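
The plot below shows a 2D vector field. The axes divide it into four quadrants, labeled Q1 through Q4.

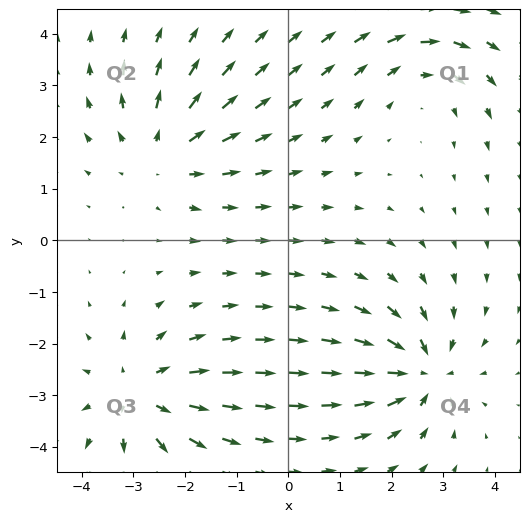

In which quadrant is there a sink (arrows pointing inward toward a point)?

Q4

The sink sits at approximately (2.6, -2.6), which lies in quadrant Q4. The divergence there is about -6, negative as expected for a sink.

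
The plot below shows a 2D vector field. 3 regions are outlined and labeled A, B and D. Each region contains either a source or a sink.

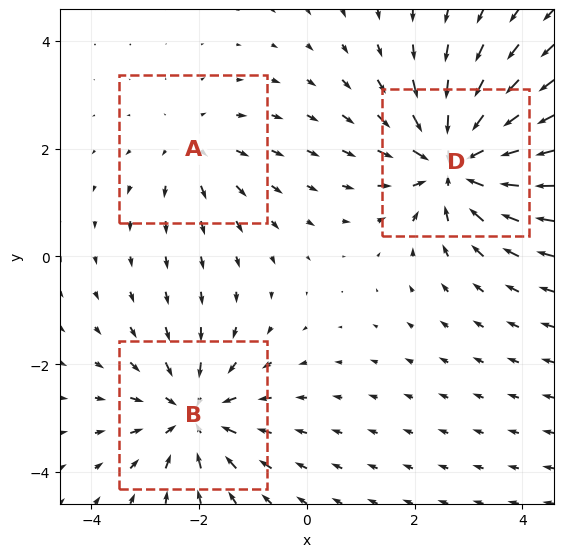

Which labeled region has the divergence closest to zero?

A

Divergence at each region's feature centre — A: about +2, B: about -4, D: about -5. Region A is closest to zero.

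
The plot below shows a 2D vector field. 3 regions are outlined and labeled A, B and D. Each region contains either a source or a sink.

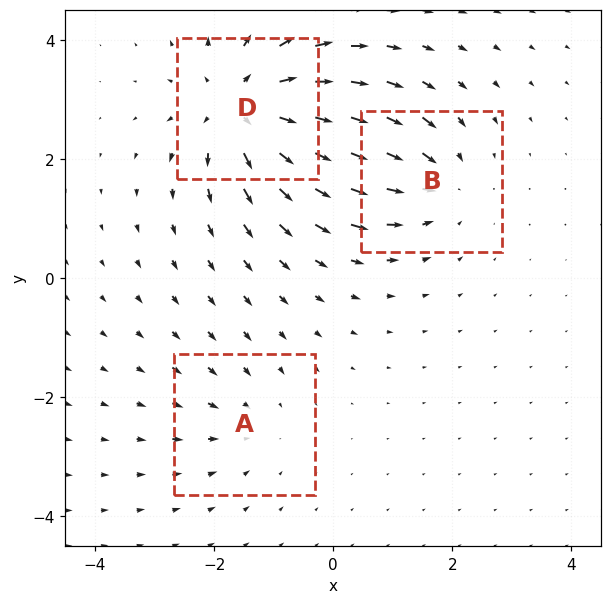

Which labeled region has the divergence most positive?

Divergence at each region's feature centre — A: about -2, B: about -3, D: about +5. Region D is most positive.

D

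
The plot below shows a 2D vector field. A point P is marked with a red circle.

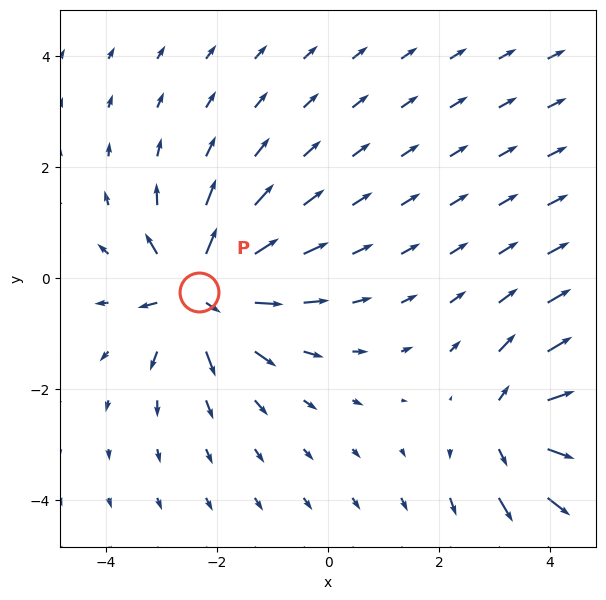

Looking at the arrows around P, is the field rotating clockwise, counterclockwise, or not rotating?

not rotating

Near P at (-2.3, -0.2) the arrows show no circulation. The curl there is ≈0.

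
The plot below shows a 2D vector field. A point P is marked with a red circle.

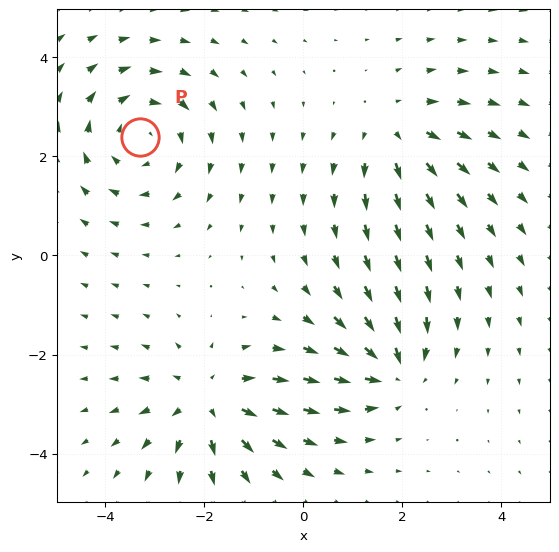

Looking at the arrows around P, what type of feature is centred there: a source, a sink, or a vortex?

vortex

At P (-3.3, 2.4) the arrows circulate clockwise. Divergence ≈0, curl about -3 — near-zero divergence with nonzero curl is a vortex.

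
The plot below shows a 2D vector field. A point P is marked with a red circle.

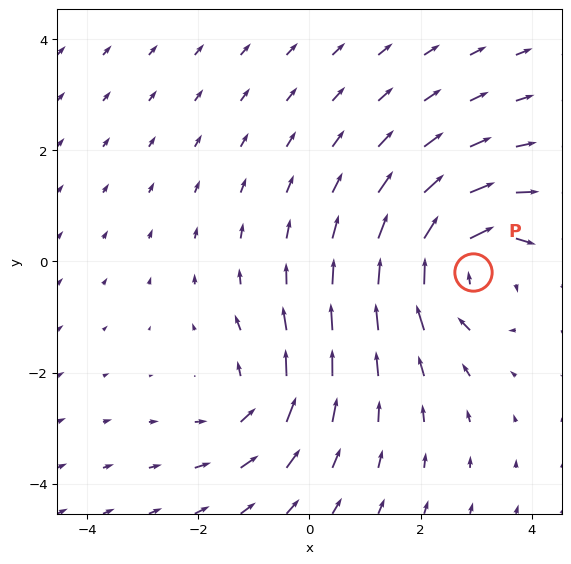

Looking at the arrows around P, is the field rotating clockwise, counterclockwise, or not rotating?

clockwise

Near P at (2.9, -0.2) the arrows circulate clockwise. The curl (z-component) there is about -5; negative curl means clockwise rotation.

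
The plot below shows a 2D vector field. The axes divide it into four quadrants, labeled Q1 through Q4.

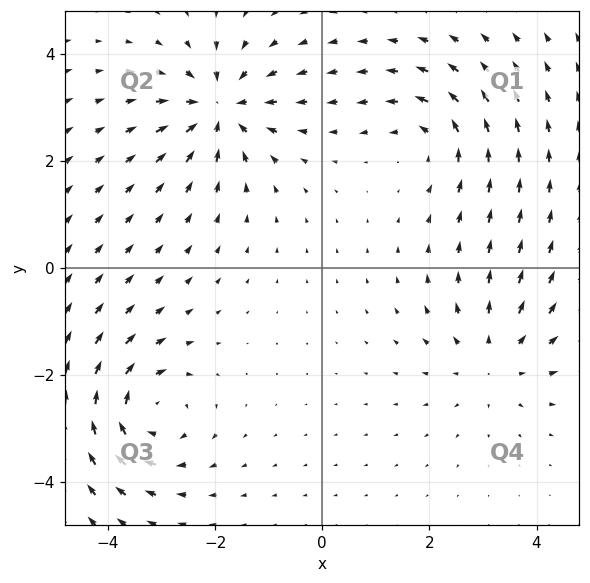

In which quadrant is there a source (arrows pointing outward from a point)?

Q4

The source sits at approximately (3.2, -1.7), which lies in quadrant Q4. The divergence there is about +4, positive as expected for a source.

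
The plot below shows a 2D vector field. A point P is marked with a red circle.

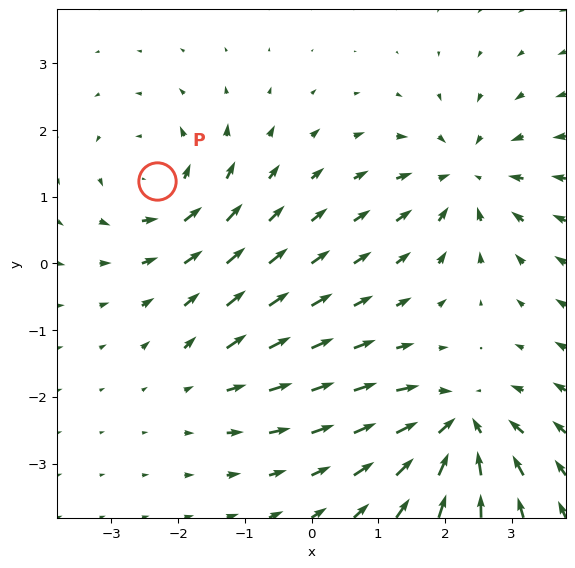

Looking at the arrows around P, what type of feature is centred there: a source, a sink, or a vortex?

At P (-2.3, 1.2) the arrows circulate counterclockwise. Divergence ≈0, curl about +5 — near-zero divergence with nonzero curl is a vortex.

vortex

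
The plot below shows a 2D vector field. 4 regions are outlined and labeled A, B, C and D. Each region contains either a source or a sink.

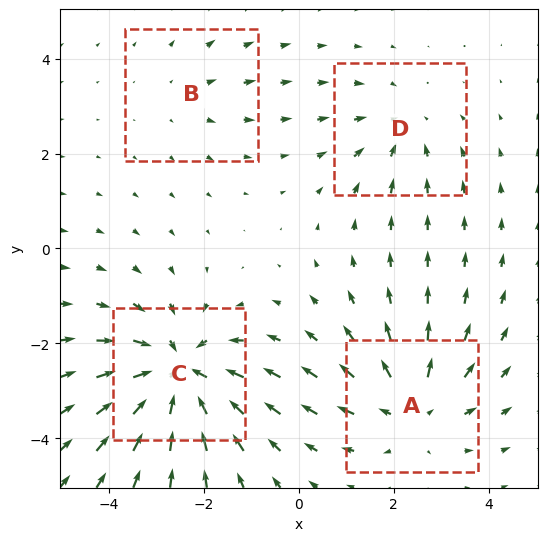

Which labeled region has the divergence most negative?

Divergence at each region's feature centre — A: about +4, B: about +2, C: about -6, D: about -3. Region C is most negative.

C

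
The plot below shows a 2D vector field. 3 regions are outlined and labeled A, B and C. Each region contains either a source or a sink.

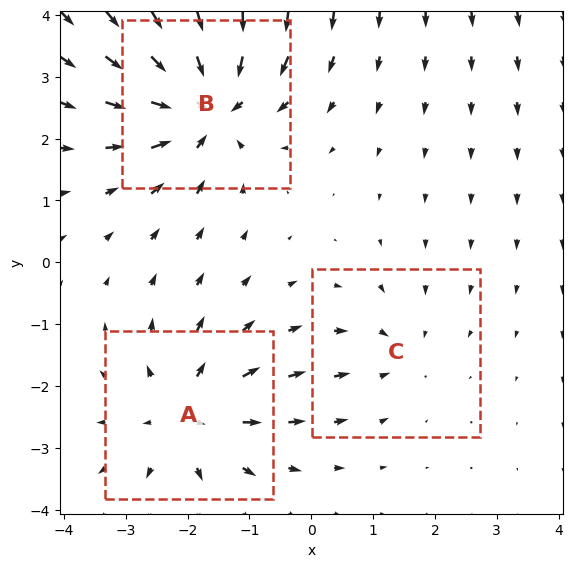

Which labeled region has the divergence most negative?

Divergence at each region's feature centre — A: about +3, B: about -5, C: about -2. Region B is most negative.

B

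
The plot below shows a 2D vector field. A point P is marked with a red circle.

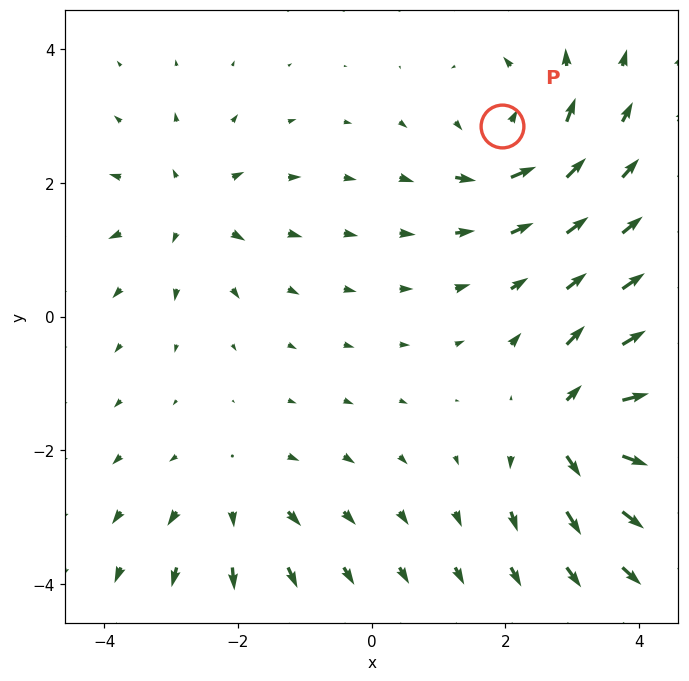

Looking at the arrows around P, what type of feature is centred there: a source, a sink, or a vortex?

vortex

At P (2.0, 2.9) the arrows circulate counterclockwise. Divergence ≈0, curl about +5 — near-zero divergence with nonzero curl is a vortex.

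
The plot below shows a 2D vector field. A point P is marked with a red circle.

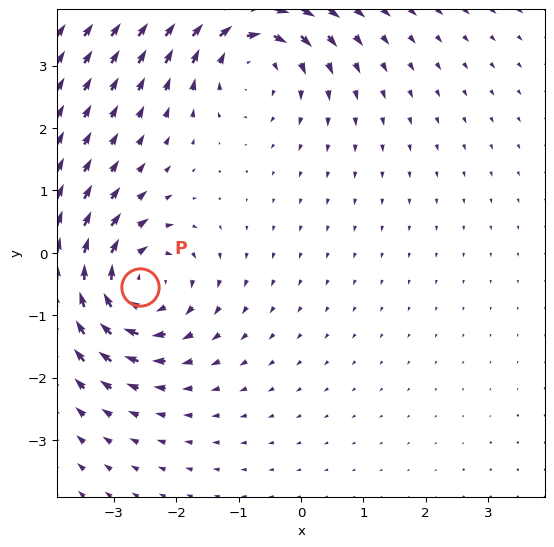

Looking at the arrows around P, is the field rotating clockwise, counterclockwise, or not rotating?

clockwise

Near P at (-2.6, -0.6) the arrows circulate clockwise. The curl (z-component) there is about -6; negative curl means clockwise rotation.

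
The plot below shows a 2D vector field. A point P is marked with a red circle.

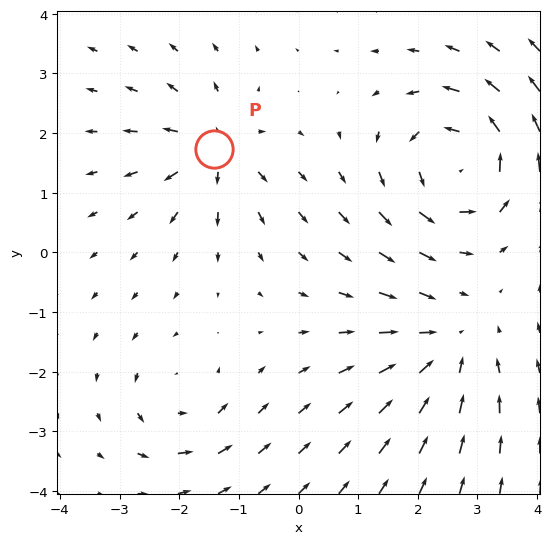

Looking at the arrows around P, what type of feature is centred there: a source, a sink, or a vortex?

source

At P (-1.4, 1.7) the arrows spread outward. Divergence about +5, curl ≈0 — positive divergence with near-zero curl is a source.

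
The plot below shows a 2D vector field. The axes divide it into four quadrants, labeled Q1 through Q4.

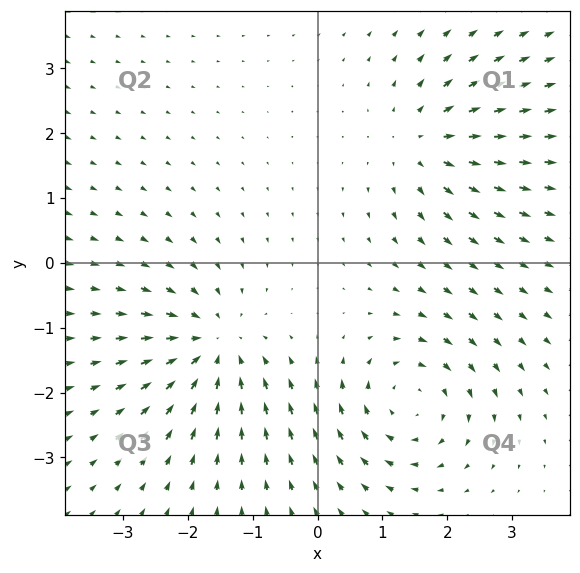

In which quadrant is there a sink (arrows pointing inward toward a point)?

The sink sits at approximately (-1.6, -1.3), which lies in quadrant Q3. The divergence there is about -5, negative as expected for a sink.

Q3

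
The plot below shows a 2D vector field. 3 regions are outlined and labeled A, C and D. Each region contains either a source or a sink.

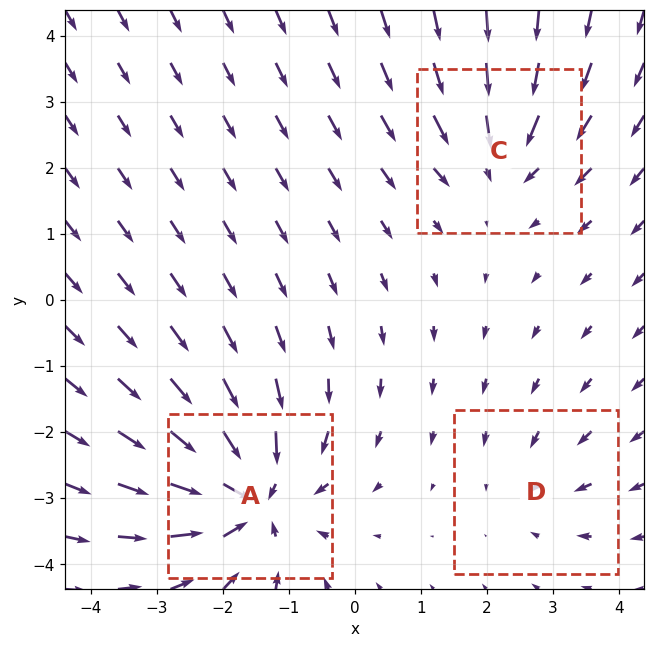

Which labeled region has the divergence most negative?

A

Divergence at each region's feature centre — A: about -5, C: about -3, D: about -2. Region A is most negative.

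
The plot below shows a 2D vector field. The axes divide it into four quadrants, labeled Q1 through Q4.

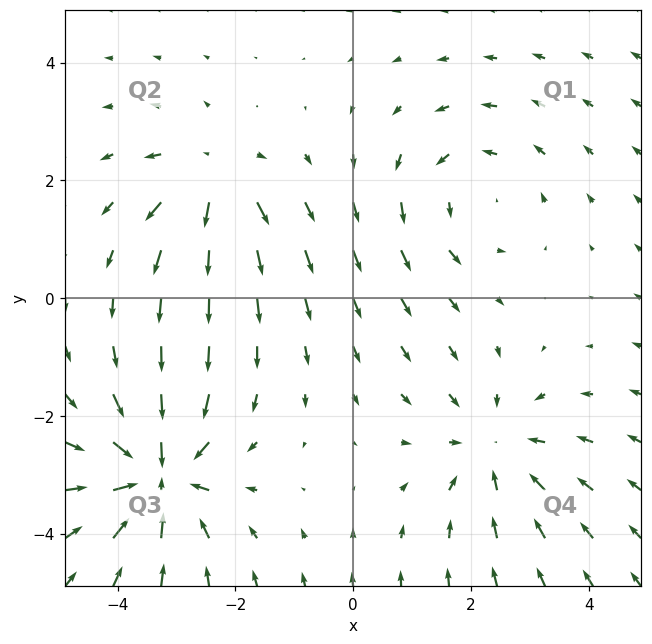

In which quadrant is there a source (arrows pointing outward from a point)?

The source sits at approximately (-2.4, 2.0), which lies in quadrant Q2. The divergence there is about +4, positive as expected for a source.

Q2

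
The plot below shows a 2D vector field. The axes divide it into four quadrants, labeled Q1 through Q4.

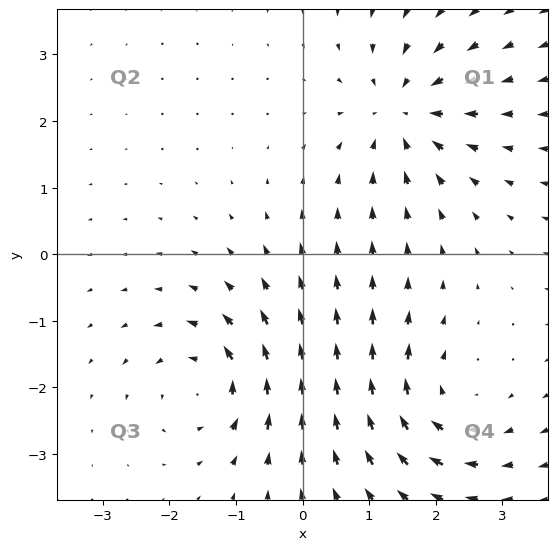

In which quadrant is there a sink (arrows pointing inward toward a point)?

The sink sits at approximately (1.5, 2.1), which lies in quadrant Q1. The divergence there is about -3, negative as expected for a sink.

Q1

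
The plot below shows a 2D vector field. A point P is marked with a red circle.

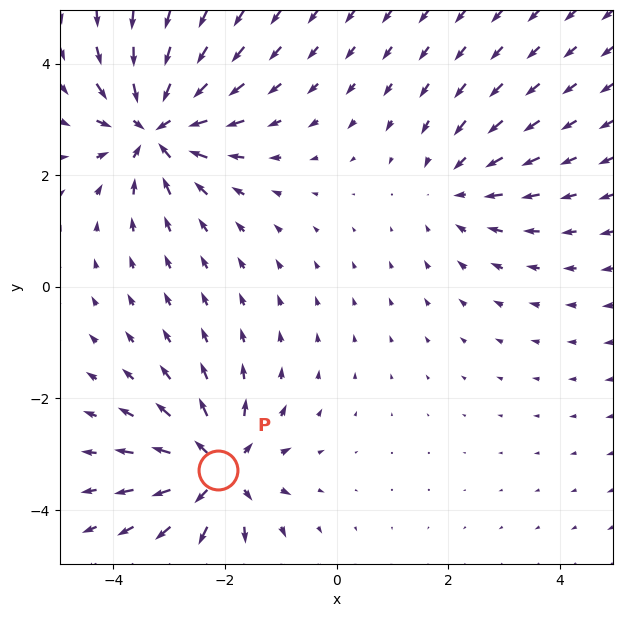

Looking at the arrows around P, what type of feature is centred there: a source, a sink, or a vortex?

At P (-2.1, -3.3) the arrows spread outward. Divergence about +6, curl ≈0 — positive divergence with near-zero curl is a source.

source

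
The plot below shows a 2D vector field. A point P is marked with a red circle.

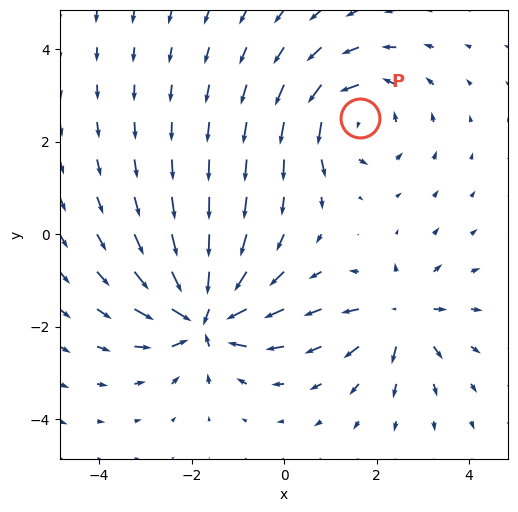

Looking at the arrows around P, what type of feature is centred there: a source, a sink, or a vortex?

At P (1.6, 2.5) the arrows circulate counterclockwise. Divergence ≈0, curl about +4 — near-zero divergence with nonzero curl is a vortex.

vortex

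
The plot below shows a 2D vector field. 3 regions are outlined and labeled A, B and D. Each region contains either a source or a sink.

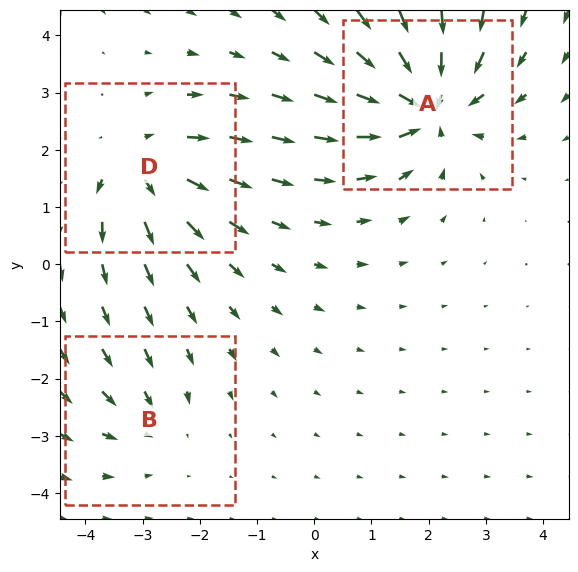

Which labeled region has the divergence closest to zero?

Divergence at each region's feature centre — A: about -6, B: about -2, D: about +4. Region B is closest to zero.

B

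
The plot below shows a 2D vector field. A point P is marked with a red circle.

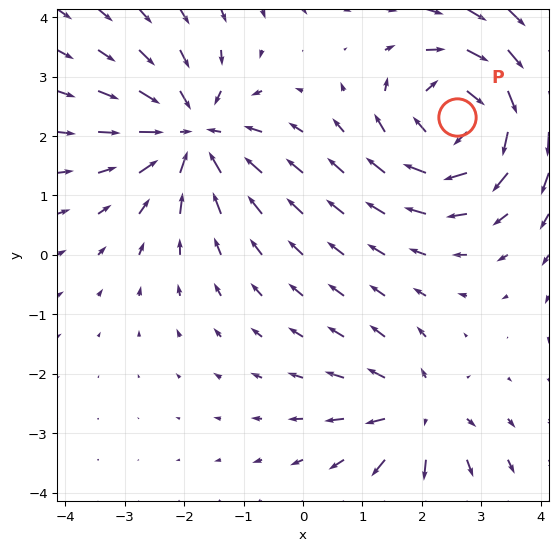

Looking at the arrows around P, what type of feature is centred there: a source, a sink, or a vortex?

vortex

At P (2.6, 2.3) the arrows circulate clockwise. Divergence ≈0, curl about -6 — near-zero divergence with nonzero curl is a vortex.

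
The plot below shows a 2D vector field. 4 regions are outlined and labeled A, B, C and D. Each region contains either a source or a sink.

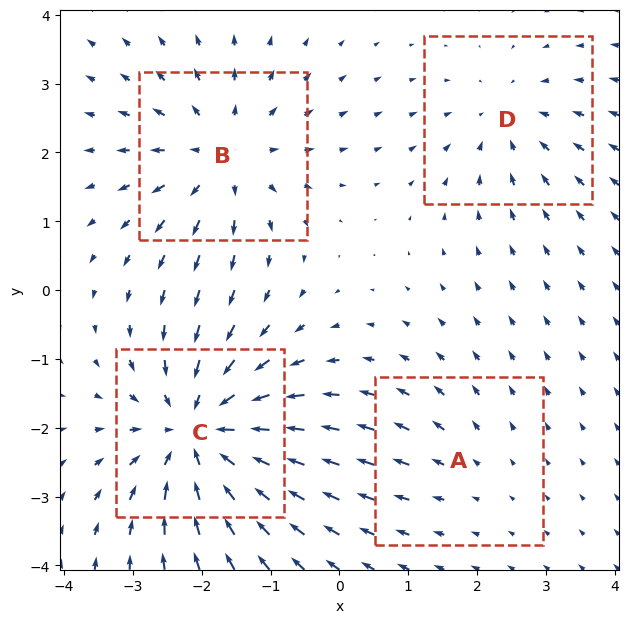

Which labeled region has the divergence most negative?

Divergence at each region's feature centre — A: about +2, B: about +5, C: about -7, D: about -3. Region C is most negative.

C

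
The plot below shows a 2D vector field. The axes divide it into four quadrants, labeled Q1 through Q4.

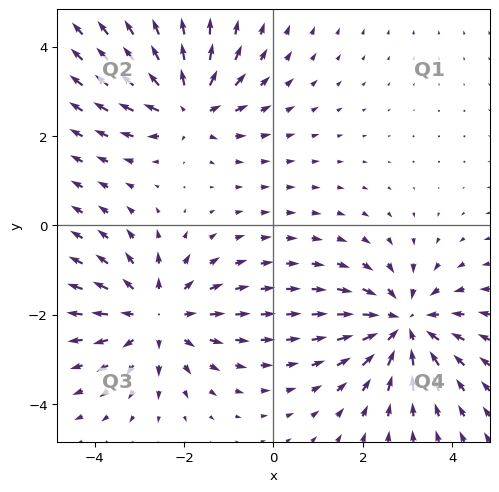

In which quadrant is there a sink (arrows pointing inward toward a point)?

The sink sits at approximately (2.9, -2.2), which lies in quadrant Q4. The divergence there is about -4, negative as expected for a sink.

Q4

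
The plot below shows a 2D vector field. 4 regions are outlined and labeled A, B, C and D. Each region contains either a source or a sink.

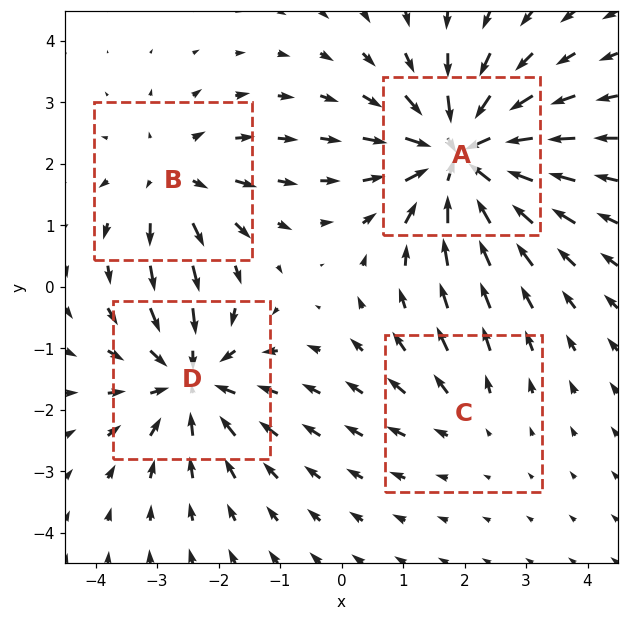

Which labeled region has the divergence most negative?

Divergence at each region's feature centre — A: about -6, B: about +3, C: about +2, D: about -5. Region A is most negative.

A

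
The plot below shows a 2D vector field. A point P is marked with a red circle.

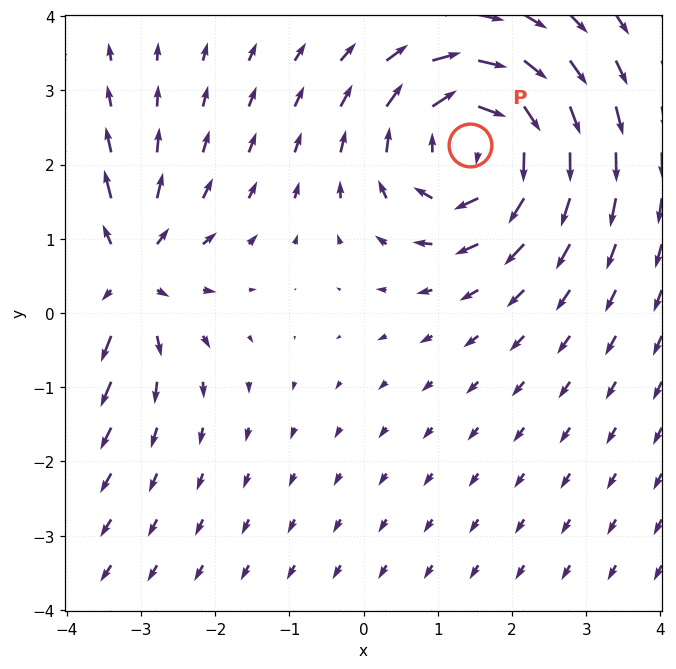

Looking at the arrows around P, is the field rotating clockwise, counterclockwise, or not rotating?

clockwise

Near P at (1.4, 2.3) the arrows circulate clockwise. The curl (z-component) there is about -4; negative curl means clockwise rotation.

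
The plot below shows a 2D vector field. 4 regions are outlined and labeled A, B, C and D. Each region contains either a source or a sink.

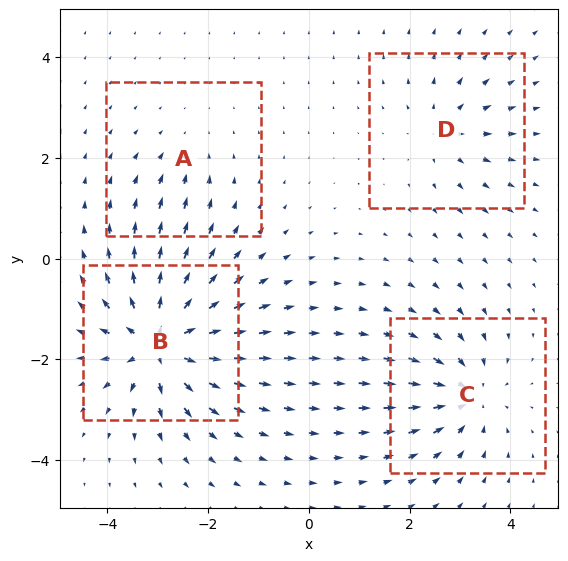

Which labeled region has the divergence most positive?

B

Divergence at each region's feature centre — A: about -2, B: about +9, C: about -5, D: about +4. Region B is most positive.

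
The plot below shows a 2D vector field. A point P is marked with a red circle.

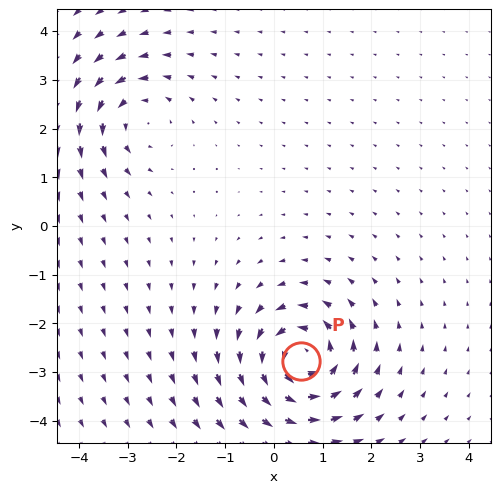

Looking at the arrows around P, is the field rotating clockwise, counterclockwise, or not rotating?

Near P at (0.6, -2.8) the arrows circulate counterclockwise. The curl (z-component) there is about +6; positive curl means counterclockwise rotation.

counterclockwise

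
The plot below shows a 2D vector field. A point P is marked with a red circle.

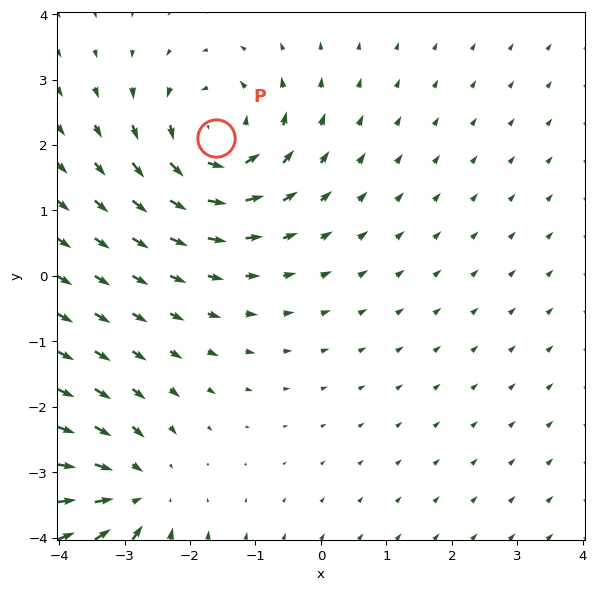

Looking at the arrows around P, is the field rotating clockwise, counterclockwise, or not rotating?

counterclockwise

Near P at (-1.6, 2.1) the arrows circulate counterclockwise. The curl (z-component) there is about +4; positive curl means counterclockwise rotation.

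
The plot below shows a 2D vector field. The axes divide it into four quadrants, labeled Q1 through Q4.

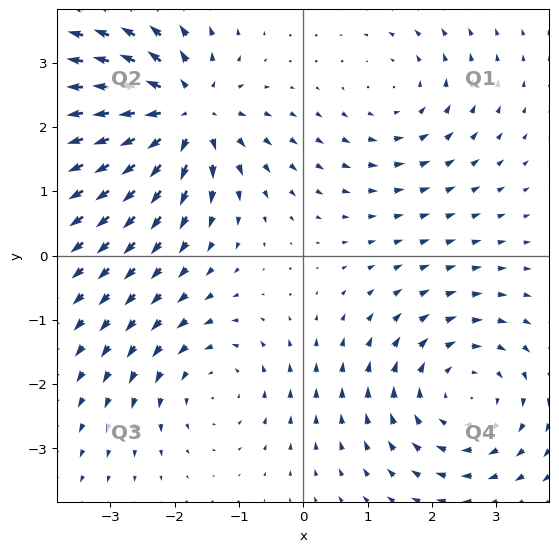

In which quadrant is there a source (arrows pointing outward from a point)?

Q2

The source sits at approximately (-1.8, 2.2), which lies in quadrant Q2. The divergence there is about +6, positive as expected for a source.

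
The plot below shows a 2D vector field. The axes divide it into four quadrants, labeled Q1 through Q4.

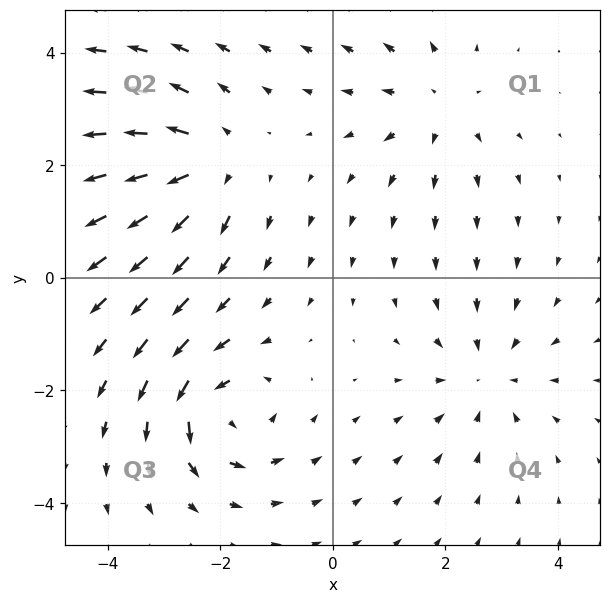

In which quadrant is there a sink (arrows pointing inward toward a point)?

The sink sits at approximately (2.7, -1.8), which lies in quadrant Q4. The divergence there is about -2, negative as expected for a sink.

Q4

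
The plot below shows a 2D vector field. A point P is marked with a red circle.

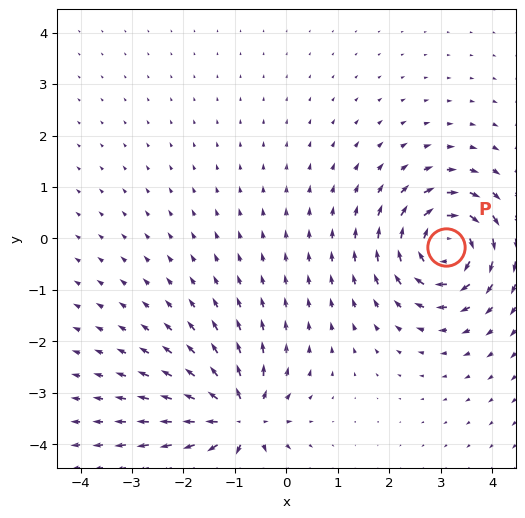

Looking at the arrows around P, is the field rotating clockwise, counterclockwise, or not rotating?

clockwise

Near P at (3.1, -0.2) the arrows circulate clockwise. The curl (z-component) there is about -7; negative curl means clockwise rotation.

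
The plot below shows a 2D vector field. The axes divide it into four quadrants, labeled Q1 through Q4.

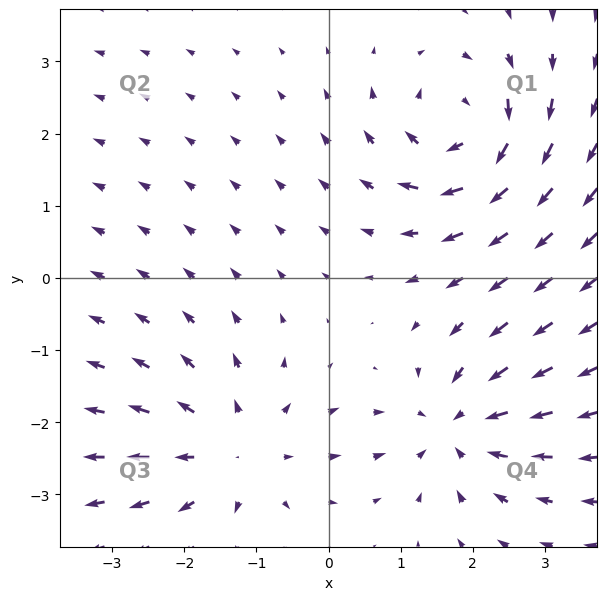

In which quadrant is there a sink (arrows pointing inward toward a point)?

The sink sits at approximately (1.8, -2.1), which lies in quadrant Q4. The divergence there is about -4, negative as expected for a sink.

Q4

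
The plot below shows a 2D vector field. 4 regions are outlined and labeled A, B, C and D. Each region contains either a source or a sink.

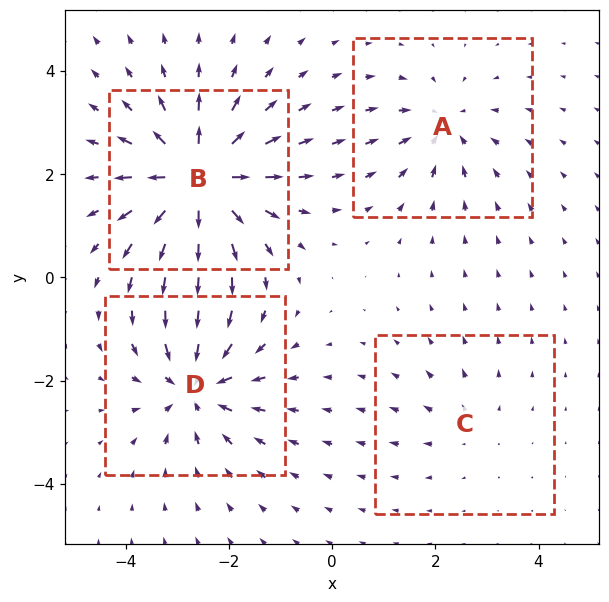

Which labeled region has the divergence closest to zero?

C

Divergence at each region's feature centre — A: about -4, B: about +7, C: about +2, D: about -6. Region C is closest to zero.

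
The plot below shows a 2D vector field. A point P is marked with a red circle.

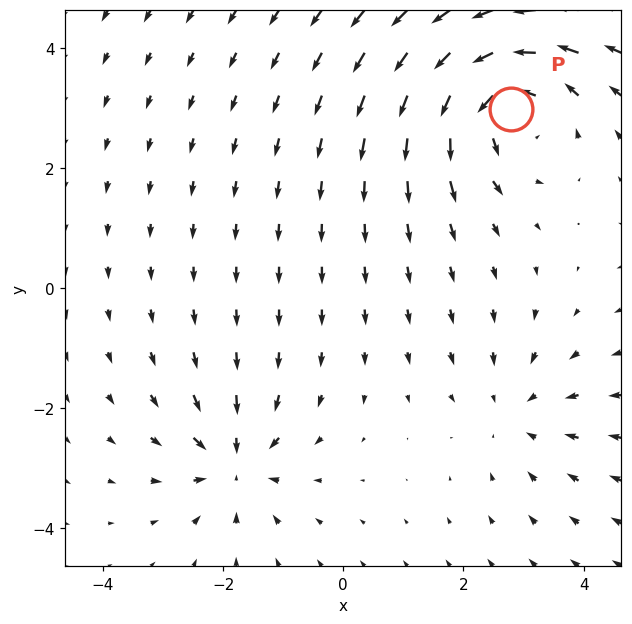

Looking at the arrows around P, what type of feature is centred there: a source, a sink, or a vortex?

vortex

At P (2.8, 3.0) the arrows circulate counterclockwise. Divergence ≈0, curl about +4 — near-zero divergence with nonzero curl is a vortex.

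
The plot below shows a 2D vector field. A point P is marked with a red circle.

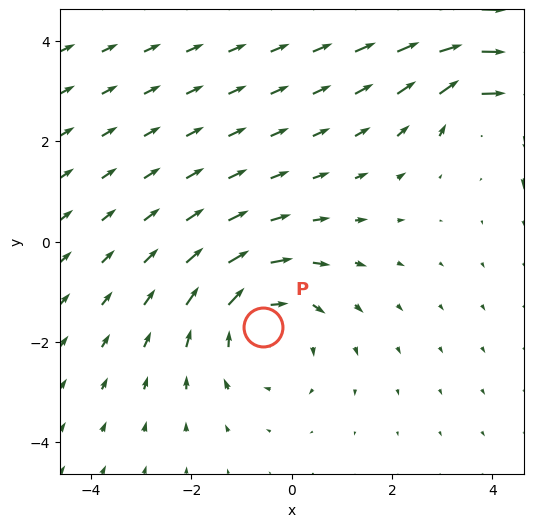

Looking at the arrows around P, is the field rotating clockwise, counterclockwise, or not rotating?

Near P at (-0.6, -1.7) the arrows circulate clockwise. The curl (z-component) there is about -3; negative curl means clockwise rotation.

clockwise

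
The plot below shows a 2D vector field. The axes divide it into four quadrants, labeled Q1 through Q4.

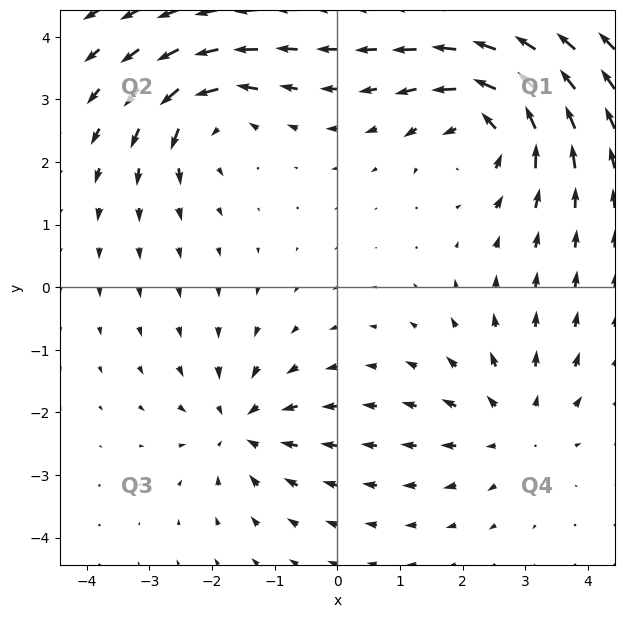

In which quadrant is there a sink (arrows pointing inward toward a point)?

The sink sits at approximately (-1.5, -2.2), which lies in quadrant Q3. The divergence there is about -4, negative as expected for a sink.

Q3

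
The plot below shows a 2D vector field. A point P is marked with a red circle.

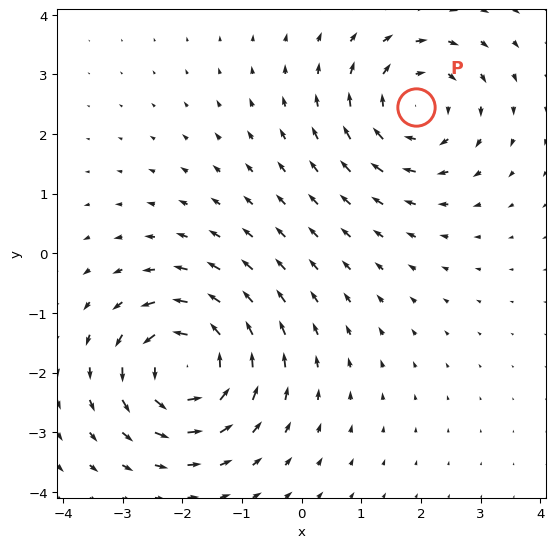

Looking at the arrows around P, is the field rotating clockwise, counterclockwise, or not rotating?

clockwise

Near P at (1.9, 2.4) the arrows circulate clockwise. The curl (z-component) there is about -4; negative curl means clockwise rotation.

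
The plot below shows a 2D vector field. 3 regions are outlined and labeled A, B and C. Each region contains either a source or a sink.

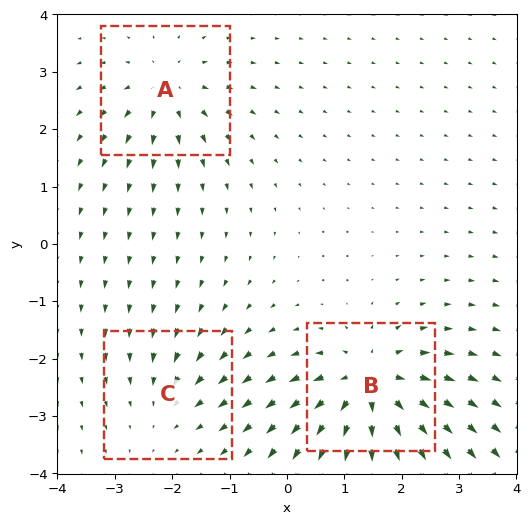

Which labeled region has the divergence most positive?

Divergence at each region's feature centre — A: about +4, B: about +6, C: about -2. Region B is most positive.

B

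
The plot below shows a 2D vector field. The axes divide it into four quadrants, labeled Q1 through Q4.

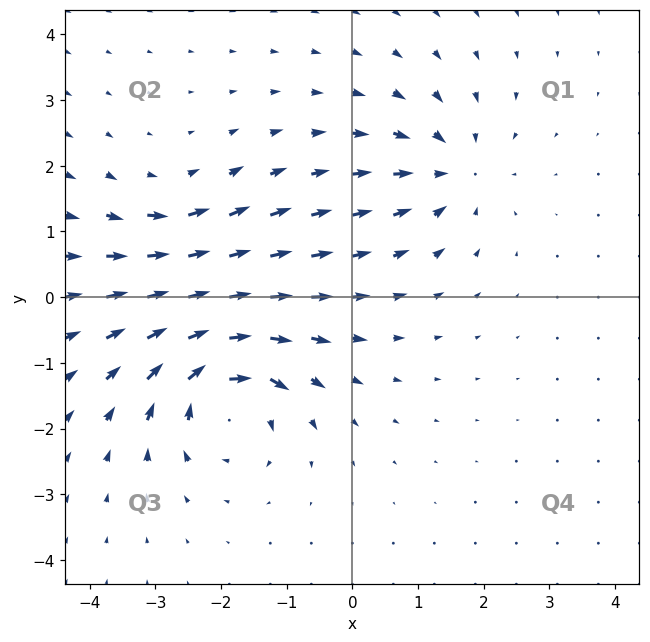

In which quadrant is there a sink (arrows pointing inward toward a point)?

The sink sits at approximately (1.5, 1.9), which lies in quadrant Q1. The divergence there is about -4, negative as expected for a sink.

Q1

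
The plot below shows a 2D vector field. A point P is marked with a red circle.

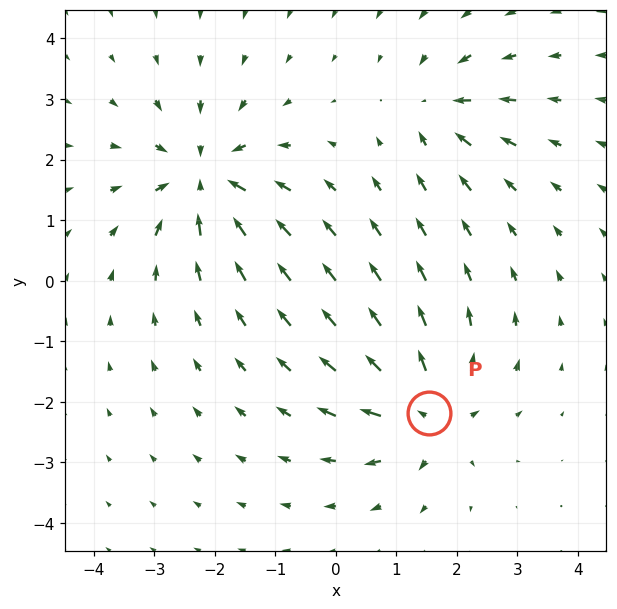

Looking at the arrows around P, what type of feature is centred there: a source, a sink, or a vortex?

source

At P (1.5, -2.2) the arrows spread outward. Divergence about +5, curl ≈0 — positive divergence with near-zero curl is a source.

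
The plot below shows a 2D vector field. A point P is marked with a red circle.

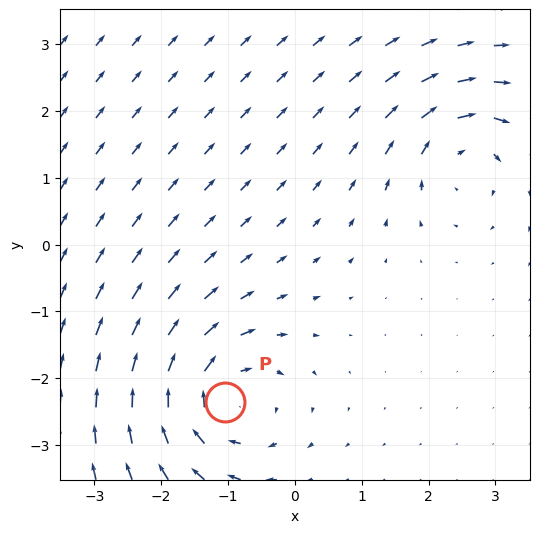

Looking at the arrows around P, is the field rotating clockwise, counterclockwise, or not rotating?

Near P at (-1.0, -2.4) the arrows circulate clockwise. The curl (z-component) there is about -4; negative curl means clockwise rotation.

clockwise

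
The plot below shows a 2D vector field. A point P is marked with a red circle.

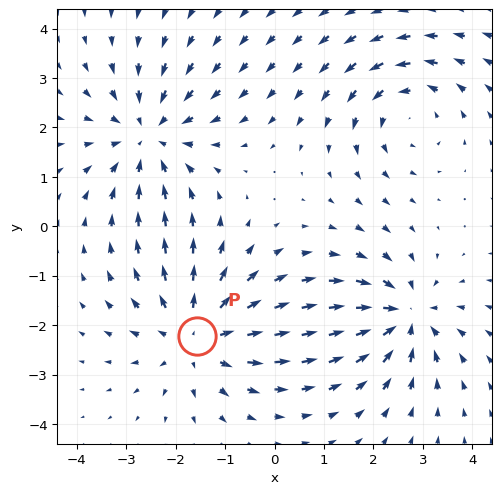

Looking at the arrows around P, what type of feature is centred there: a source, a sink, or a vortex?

source

At P (-1.6, -2.2) the arrows spread outward. Divergence about +4, curl ≈0 — positive divergence with near-zero curl is a source.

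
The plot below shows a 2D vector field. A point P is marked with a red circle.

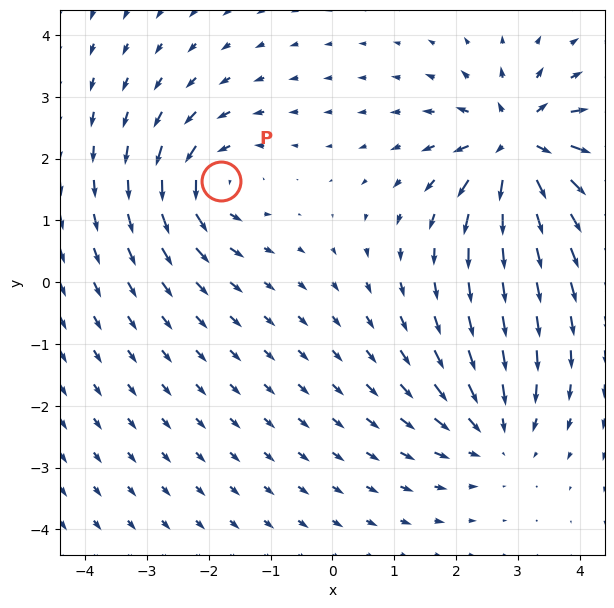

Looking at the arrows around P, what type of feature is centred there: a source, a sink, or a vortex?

At P (-1.8, 1.6) the arrows circulate counterclockwise. Divergence ≈0, curl about +5 — near-zero divergence with nonzero curl is a vortex.

vortex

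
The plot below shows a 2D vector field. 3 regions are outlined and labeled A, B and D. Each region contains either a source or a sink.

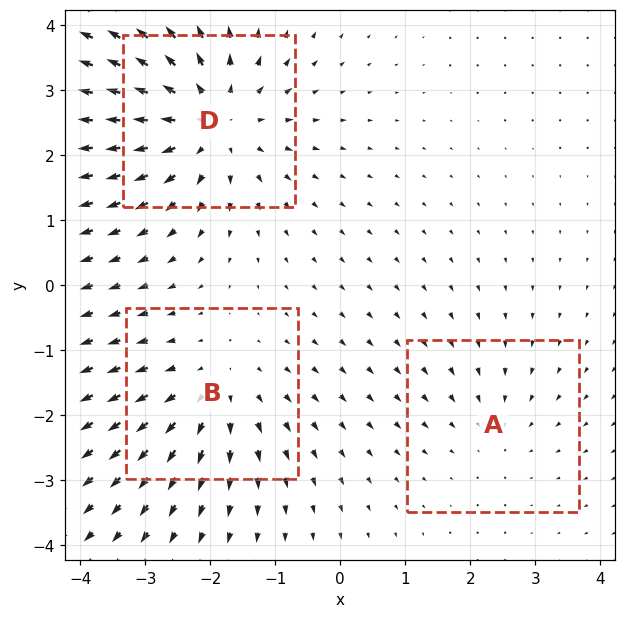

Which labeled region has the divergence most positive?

D

Divergence at each region's feature centre — A: about -2, B: about +3, D: about +5. Region D is most positive.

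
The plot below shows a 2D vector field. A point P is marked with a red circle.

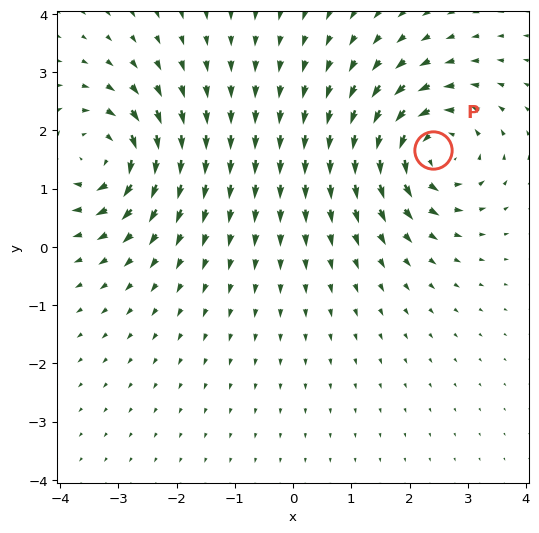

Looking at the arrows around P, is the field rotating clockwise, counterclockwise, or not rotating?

Near P at (2.4, 1.7) the arrows circulate counterclockwise. The curl (z-component) there is about +6; positive curl means counterclockwise rotation.

counterclockwise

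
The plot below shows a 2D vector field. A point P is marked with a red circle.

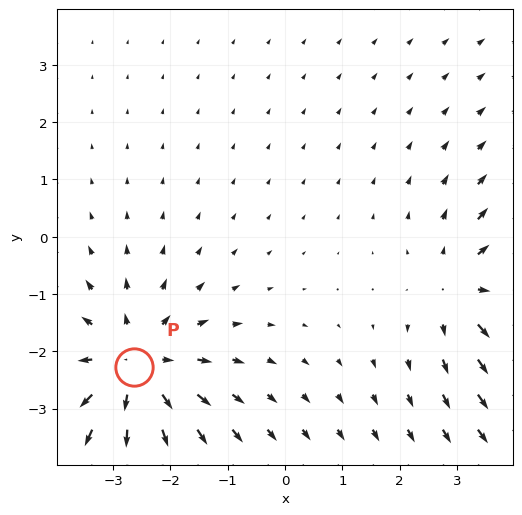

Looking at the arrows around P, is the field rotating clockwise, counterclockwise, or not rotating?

Near P at (-2.6, -2.3) the arrows show no circulation. The curl there is ≈0.

not rotating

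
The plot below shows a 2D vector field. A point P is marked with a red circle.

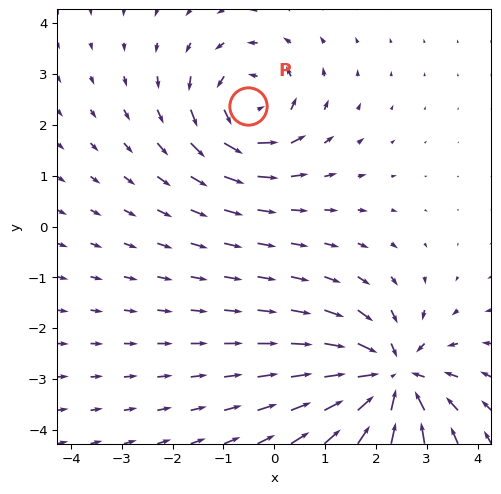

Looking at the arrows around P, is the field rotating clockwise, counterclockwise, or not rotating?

counterclockwise

Near P at (-0.5, 2.4) the arrows circulate counterclockwise. The curl (z-component) there is about +4; positive curl means counterclockwise rotation.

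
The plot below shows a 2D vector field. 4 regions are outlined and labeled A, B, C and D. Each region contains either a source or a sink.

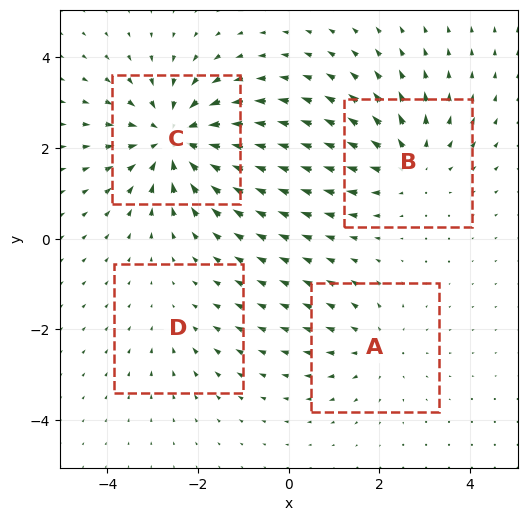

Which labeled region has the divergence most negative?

C

Divergence at each region's feature centre — A: about +3, B: about +4, C: about -6, D: about -2. Region C is most negative.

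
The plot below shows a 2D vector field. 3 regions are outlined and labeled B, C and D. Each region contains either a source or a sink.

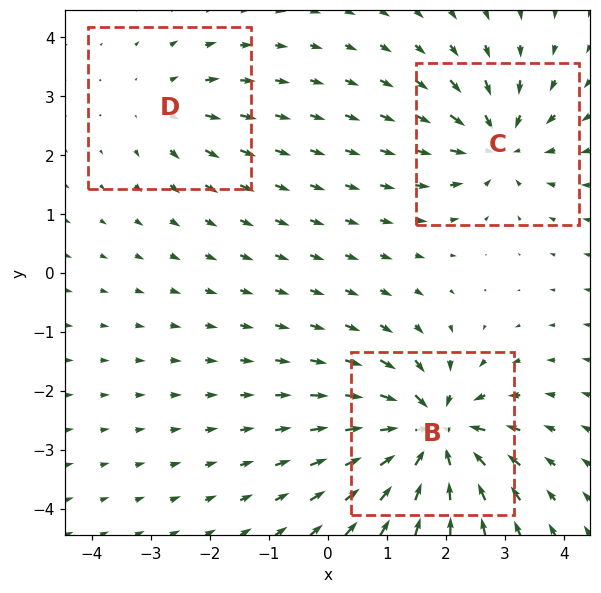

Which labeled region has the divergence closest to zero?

Divergence at each region's feature centre — B: about -7, C: about -4, D: about +2. Region D is closest to zero.

D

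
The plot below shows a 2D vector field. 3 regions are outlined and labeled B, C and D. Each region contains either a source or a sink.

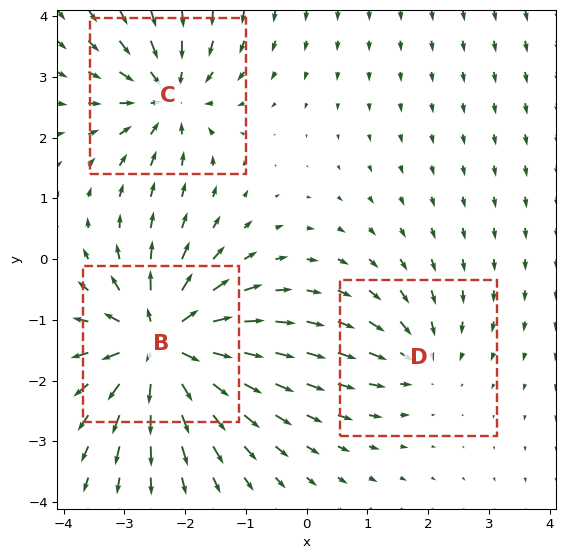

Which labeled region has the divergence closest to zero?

Divergence at each region's feature centre — B: about +6, C: about -4, D: about -3. Region D is closest to zero.

D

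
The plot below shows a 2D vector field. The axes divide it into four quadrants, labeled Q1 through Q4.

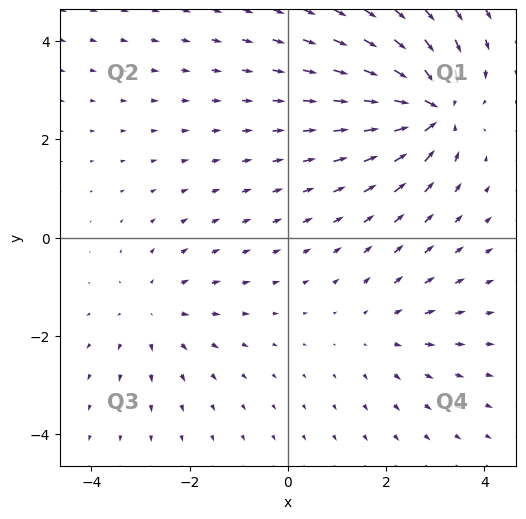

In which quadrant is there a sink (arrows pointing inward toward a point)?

Q1

The sink sits at approximately (3.0, 2.6), which lies in quadrant Q1. The divergence there is about -7, negative as expected for a sink.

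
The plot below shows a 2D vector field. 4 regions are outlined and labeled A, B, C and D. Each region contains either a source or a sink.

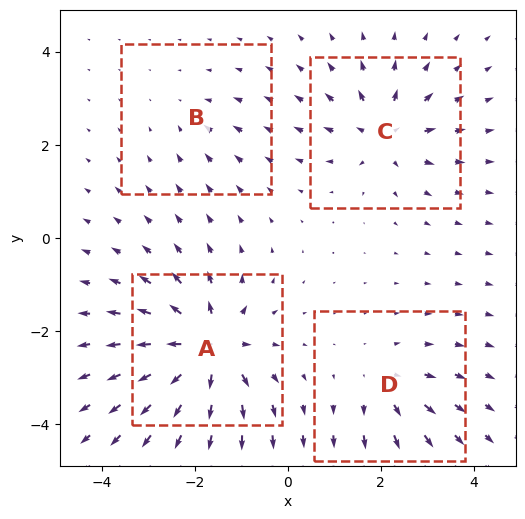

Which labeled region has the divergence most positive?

Divergence at each region's feature centre — A: about +8, B: about -2, C: about +5, D: about +4. Region A is most positive.

A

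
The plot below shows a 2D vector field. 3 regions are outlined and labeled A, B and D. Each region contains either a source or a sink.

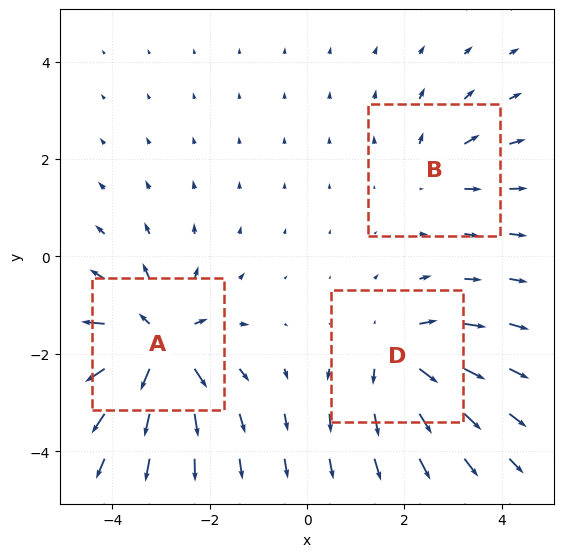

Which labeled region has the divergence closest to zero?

B

Divergence at each region's feature centre — A: about +5, B: about +2, D: about +4. Region B is closest to zero.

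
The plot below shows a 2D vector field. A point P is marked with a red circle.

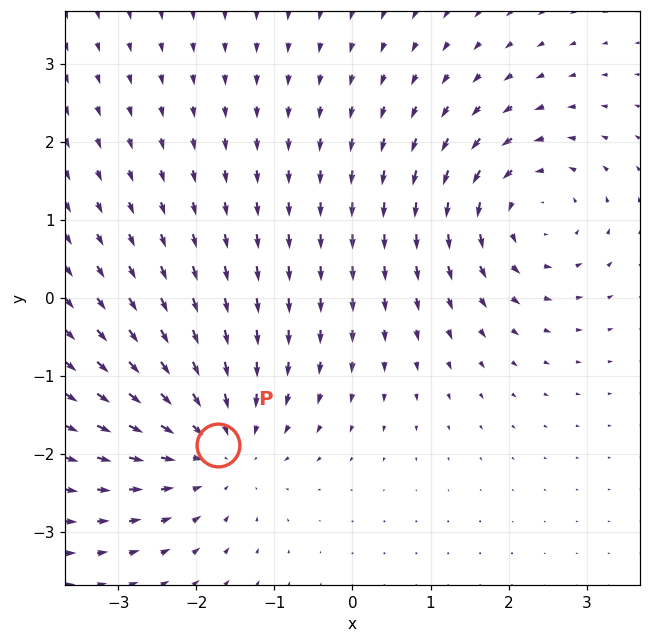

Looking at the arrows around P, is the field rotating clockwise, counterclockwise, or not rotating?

Near P at (-1.7, -1.9) the arrows show no circulation. The curl there is ≈0.

not rotating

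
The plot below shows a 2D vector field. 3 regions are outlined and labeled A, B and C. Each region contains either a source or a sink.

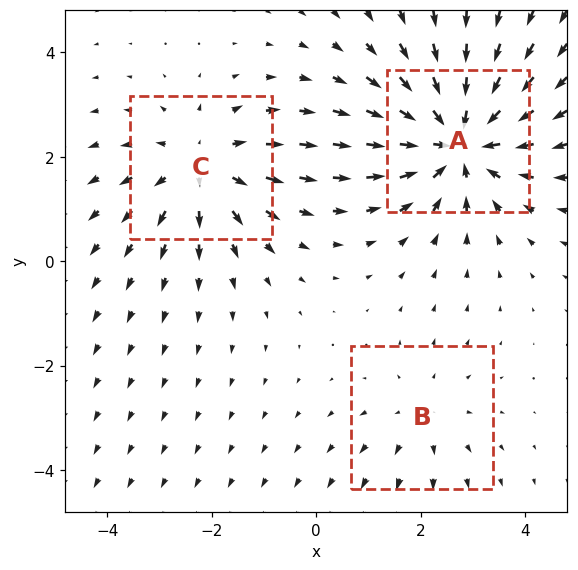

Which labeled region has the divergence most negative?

Divergence at each region's feature centre — A: about -4, B: about +2, C: about +3. Region A is most negative.

A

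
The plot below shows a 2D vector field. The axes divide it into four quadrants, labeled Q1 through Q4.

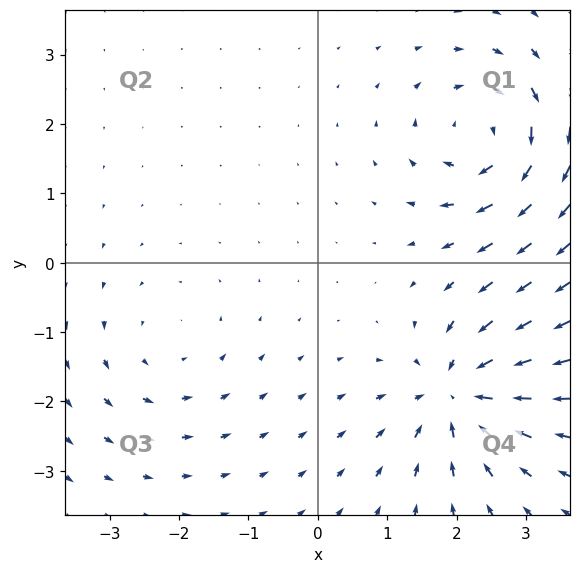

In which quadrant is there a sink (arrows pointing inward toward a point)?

Q4

The sink sits at approximately (2.0, -1.9), which lies in quadrant Q4. The divergence there is about -7, negative as expected for a sink.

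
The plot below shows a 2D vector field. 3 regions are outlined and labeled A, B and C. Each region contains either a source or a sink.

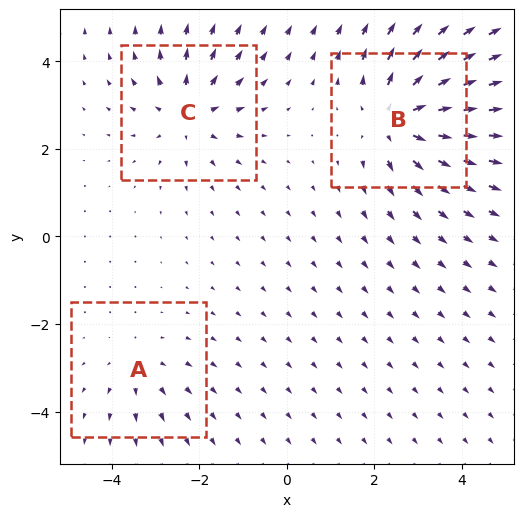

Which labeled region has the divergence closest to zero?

Divergence at each region's feature centre — A: about +2, B: about +5, C: about +4. Region A is closest to zero.

A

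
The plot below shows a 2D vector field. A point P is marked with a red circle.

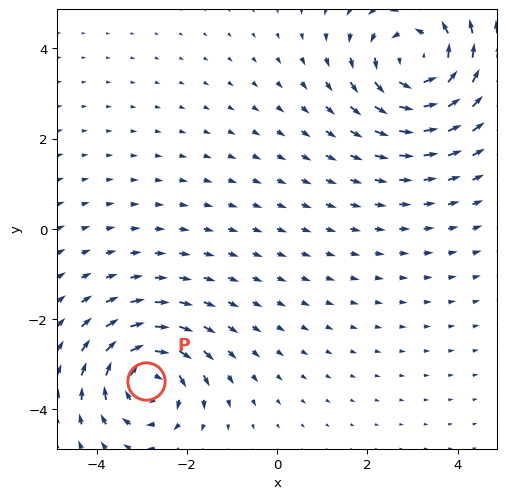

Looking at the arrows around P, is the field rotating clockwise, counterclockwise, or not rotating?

Near P at (-2.9, -3.4) the arrows circulate clockwise. The curl (z-component) there is about -5; negative curl means clockwise rotation.

clockwise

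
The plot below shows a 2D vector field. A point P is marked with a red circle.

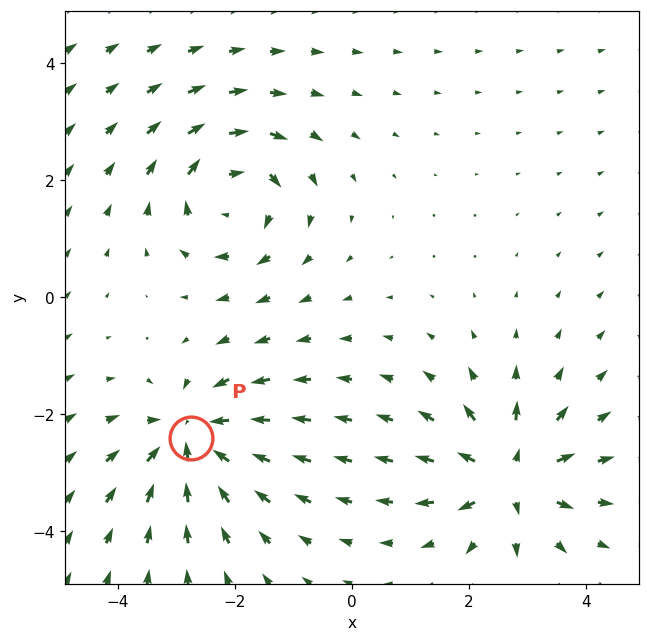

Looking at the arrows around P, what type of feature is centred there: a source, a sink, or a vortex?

At P (-2.8, -2.4) the arrows converge inward. Divergence about -4, curl ≈0 — negative divergence with near-zero curl is a sink.

sink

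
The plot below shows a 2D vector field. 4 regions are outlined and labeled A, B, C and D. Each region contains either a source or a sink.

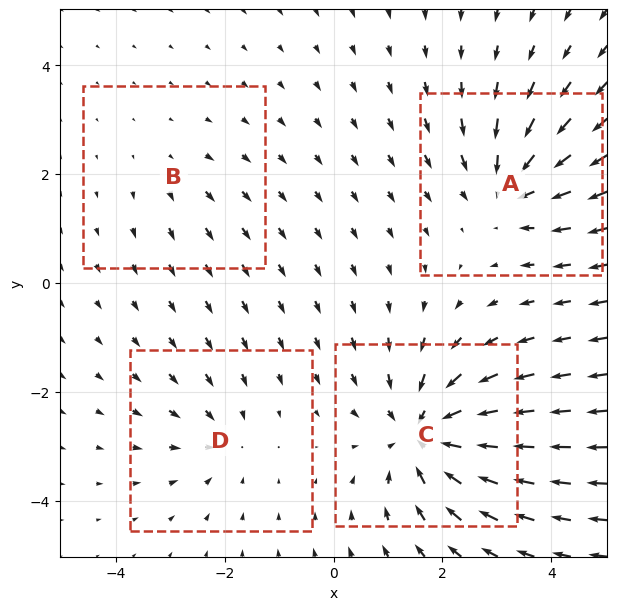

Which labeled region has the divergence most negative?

Divergence at each region's feature centre — A: about -5, B: about +2, C: about -7, D: about -3. Region C is most negative.

C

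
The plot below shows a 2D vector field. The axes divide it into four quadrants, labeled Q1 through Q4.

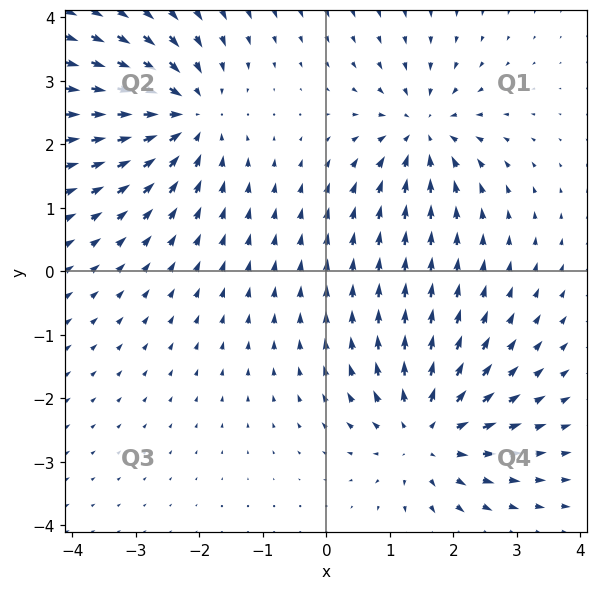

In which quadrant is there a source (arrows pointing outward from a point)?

Q4

The source sits at approximately (1.6, -2.6), which lies in quadrant Q4. The divergence there is about +5, positive as expected for a source.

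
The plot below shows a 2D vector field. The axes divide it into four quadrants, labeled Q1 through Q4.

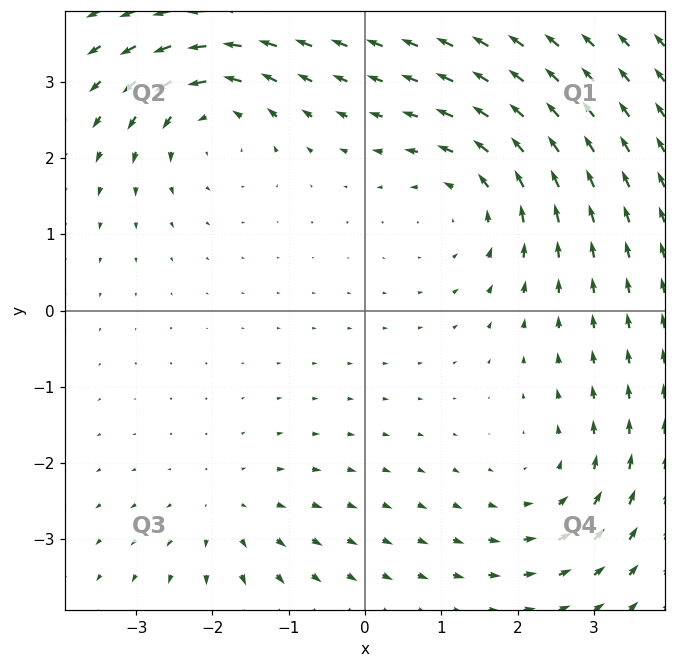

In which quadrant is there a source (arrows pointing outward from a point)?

The source sits at approximately (-1.8, -2.6), which lies in quadrant Q3. The divergence there is about +3, positive as expected for a source.

Q3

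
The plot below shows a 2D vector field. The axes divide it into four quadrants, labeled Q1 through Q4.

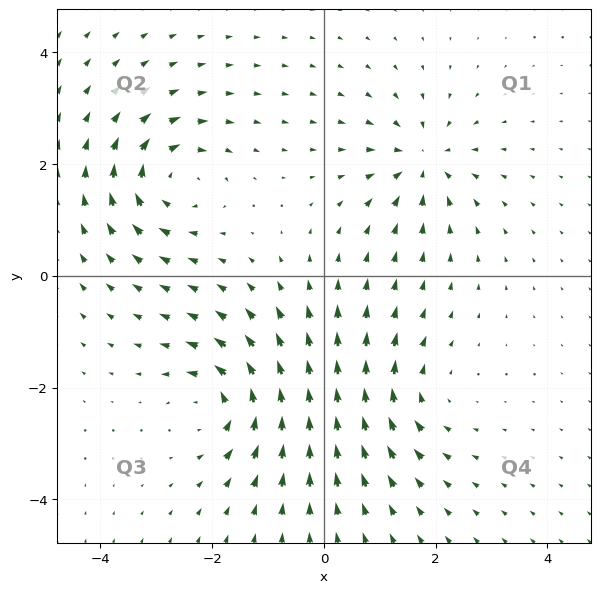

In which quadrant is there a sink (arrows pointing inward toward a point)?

Q1

The sink sits at approximately (1.8, 2.0), which lies in quadrant Q1. The divergence there is about -6, negative as expected for a sink.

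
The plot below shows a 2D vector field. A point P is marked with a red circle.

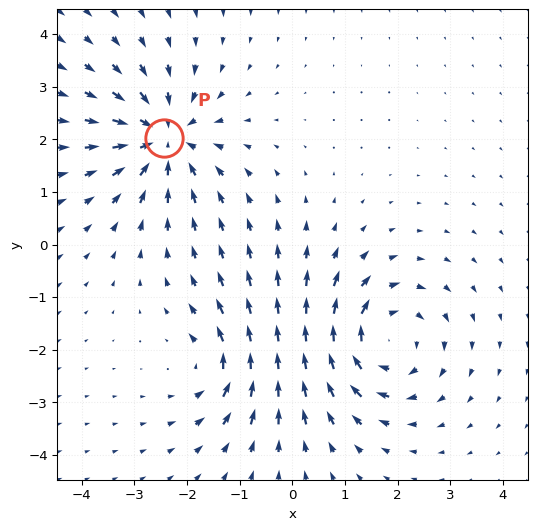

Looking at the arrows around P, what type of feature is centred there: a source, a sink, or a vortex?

sink

At P (-2.4, 2.0) the arrows converge inward. Divergence about -5, curl ≈0 — negative divergence with near-zero curl is a sink.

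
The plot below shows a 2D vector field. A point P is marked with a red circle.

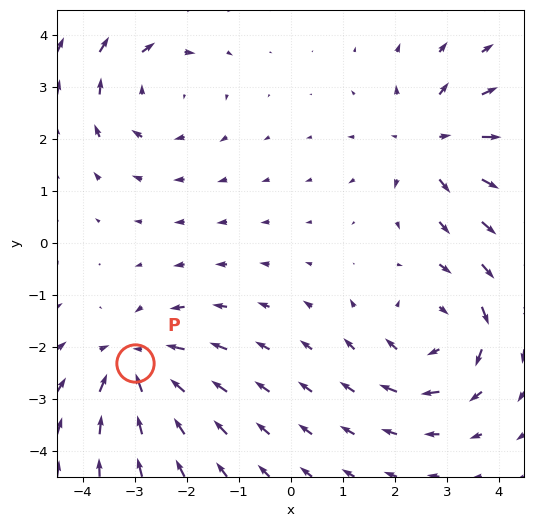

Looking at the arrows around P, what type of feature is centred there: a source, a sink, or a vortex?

At P (-3.0, -2.3) the arrows converge inward. Divergence about -4, curl ≈0 — negative divergence with near-zero curl is a sink.

sink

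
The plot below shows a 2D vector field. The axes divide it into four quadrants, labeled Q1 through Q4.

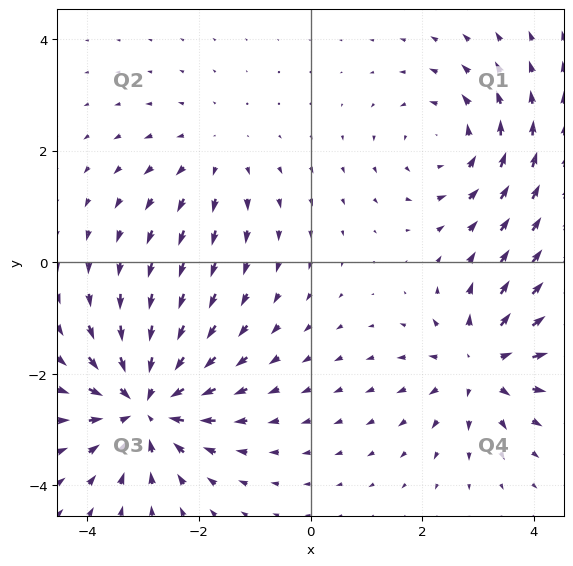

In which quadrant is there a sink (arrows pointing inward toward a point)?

The sink sits at approximately (-3.0, -2.5), which lies in quadrant Q3. The divergence there is about -5, negative as expected for a sink.

Q3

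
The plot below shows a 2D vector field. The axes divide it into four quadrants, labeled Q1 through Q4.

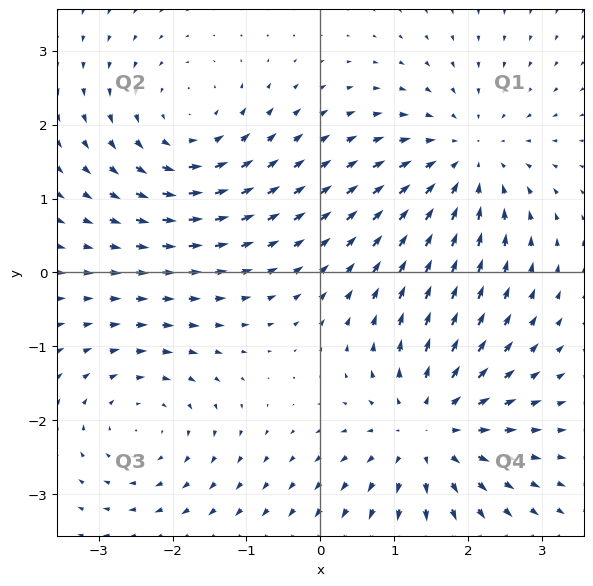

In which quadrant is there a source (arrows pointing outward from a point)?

The source sits at approximately (1.5, -2.1), which lies in quadrant Q4. The divergence there is about +5, positive as expected for a source.

Q4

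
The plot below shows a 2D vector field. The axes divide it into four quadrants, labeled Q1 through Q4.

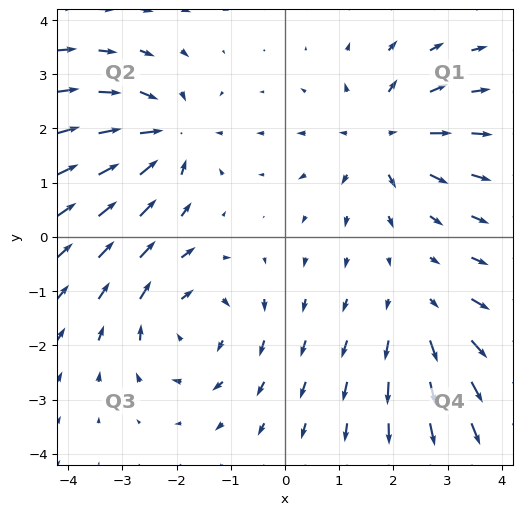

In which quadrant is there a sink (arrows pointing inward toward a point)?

Q2

The sink sits at approximately (-2.2, 1.8), which lies in quadrant Q2. The divergence there is about -4, negative as expected for a sink.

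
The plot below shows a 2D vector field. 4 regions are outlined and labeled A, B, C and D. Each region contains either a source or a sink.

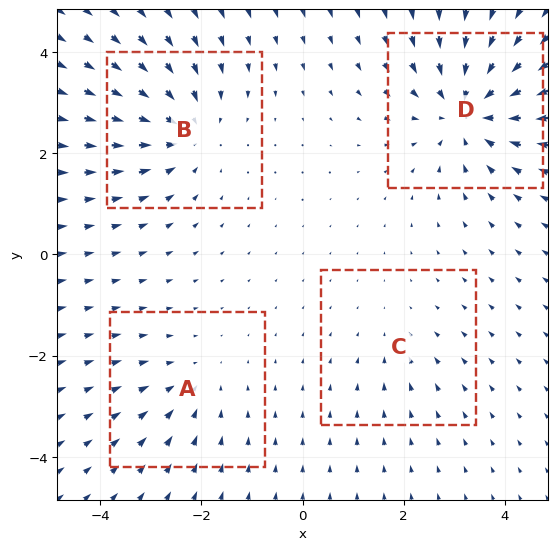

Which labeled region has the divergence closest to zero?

Divergence at each region's feature centre — A: about -3, B: about -5, C: about -2, D: about -6. Region C is closest to zero.

C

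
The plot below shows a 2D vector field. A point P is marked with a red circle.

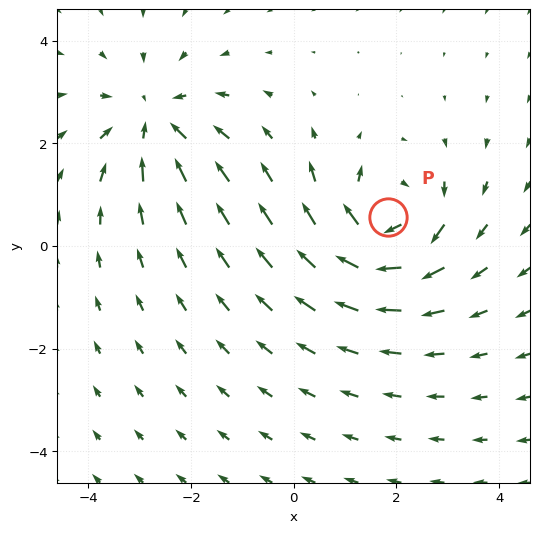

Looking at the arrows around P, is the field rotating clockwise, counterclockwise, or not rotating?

clockwise

Near P at (1.8, 0.6) the arrows circulate clockwise. The curl (z-component) there is about -5; negative curl means clockwise rotation.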